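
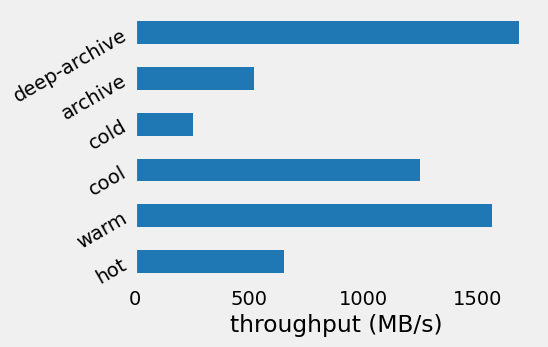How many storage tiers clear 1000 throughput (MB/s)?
3

Above 1000: warm, cool, deep-archive.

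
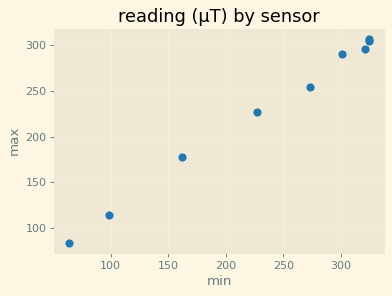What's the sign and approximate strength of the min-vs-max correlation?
Points are positively correlated; strong (|r| ≈ 1.0).

positive, strong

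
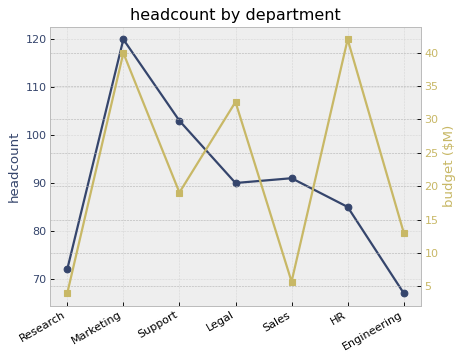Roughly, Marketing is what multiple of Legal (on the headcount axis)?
Marketing ≈ 120, Legal ≈ 90; 120/90 ≈ 1.33.

≈ 1.33×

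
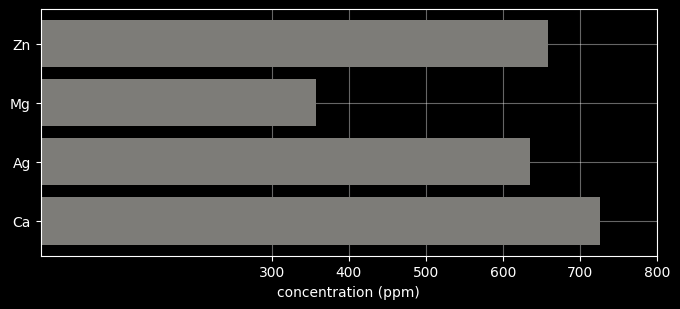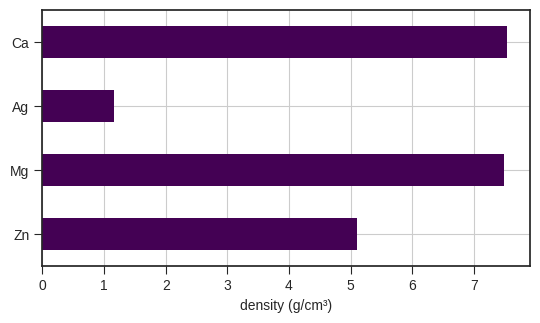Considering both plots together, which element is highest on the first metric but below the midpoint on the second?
Zn

Chart 2 median density (g/cm³) ≈ 6; below-median elements: Zn, Ag. Among those, Zn has the highest concentration (ppm) (≈ 700).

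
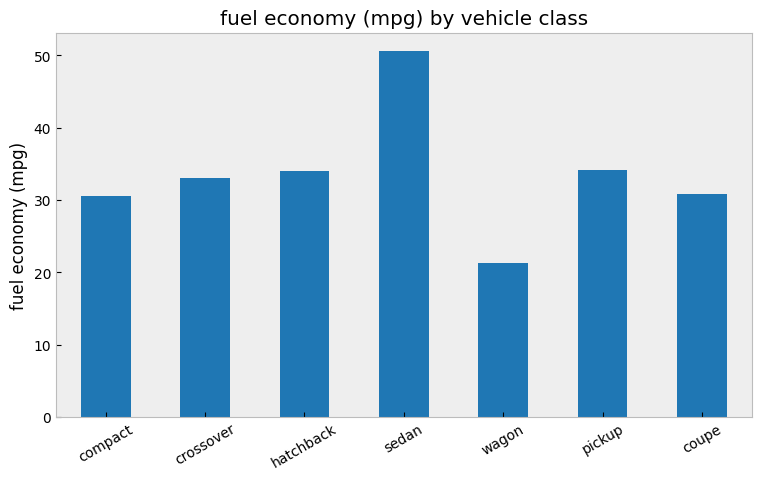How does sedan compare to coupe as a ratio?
sedan ≈ 50, coupe ≈ 30; 50/30 ≈ 1.67.

≈ 1.67×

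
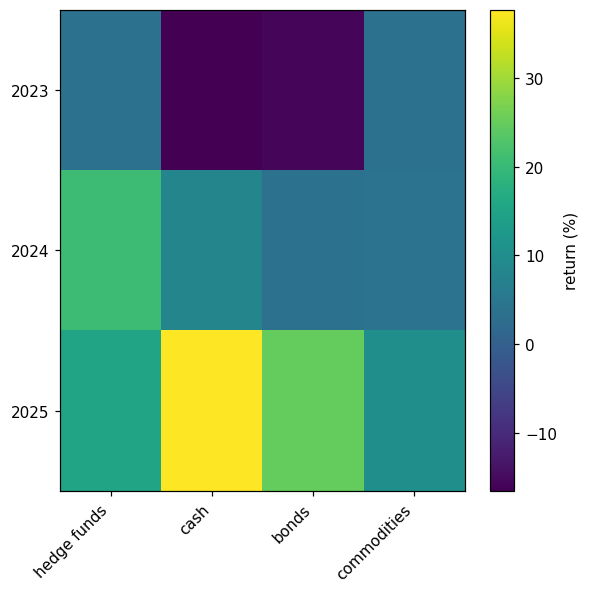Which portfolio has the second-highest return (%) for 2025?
bonds

Top 3 for 2025: cash ≈ 40, bonds ≈ 25, hedge funds ≈ 15.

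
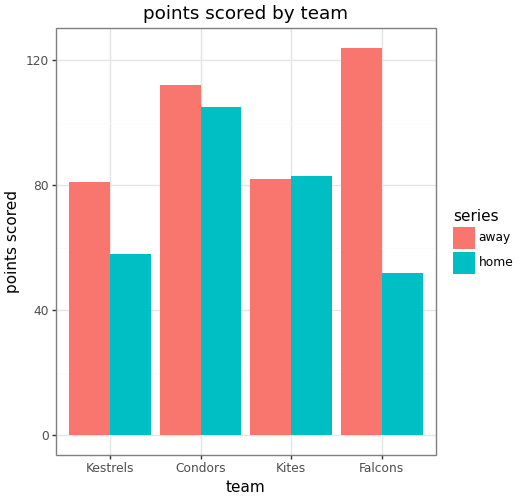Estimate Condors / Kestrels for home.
≈ 1.67×

Condors ≈ 100, Kestrels ≈ 60; 100/60 ≈ 1.67.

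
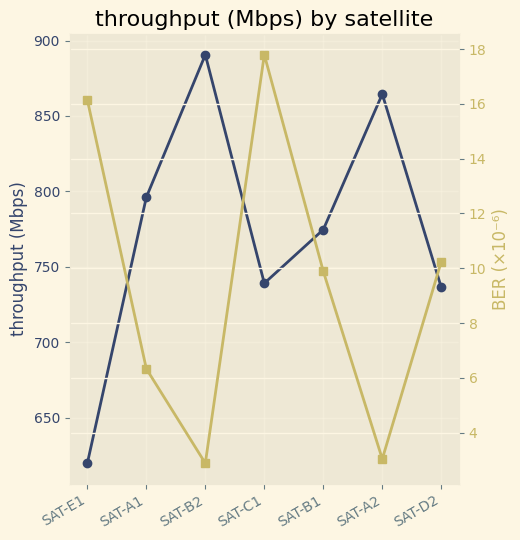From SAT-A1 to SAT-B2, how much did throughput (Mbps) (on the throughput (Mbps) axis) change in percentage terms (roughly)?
SAT-A1 ≈ 800, SAT-B2 ≈ 900; (900 − 800) / 800 ≈ +12.5%.

≈ +12.5%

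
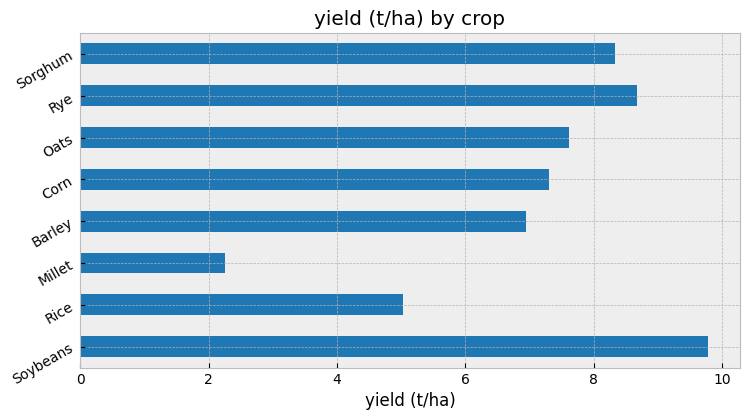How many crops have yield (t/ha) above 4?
Above 4: Soybeans, Rice, Barley, Corn, Oats, Rye, Sorghum.

7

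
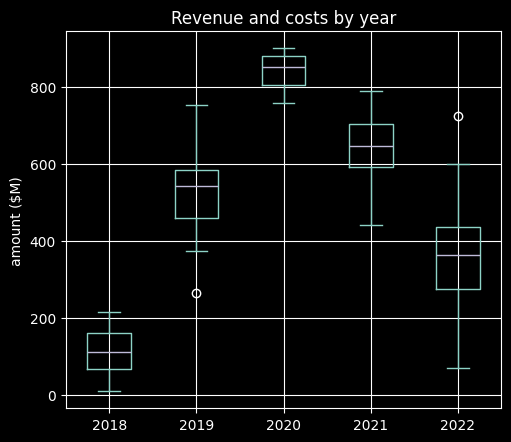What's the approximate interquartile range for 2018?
Q3 ≈ 200, Q1 ≈ 100; IQR ≈ 100.

≈ 100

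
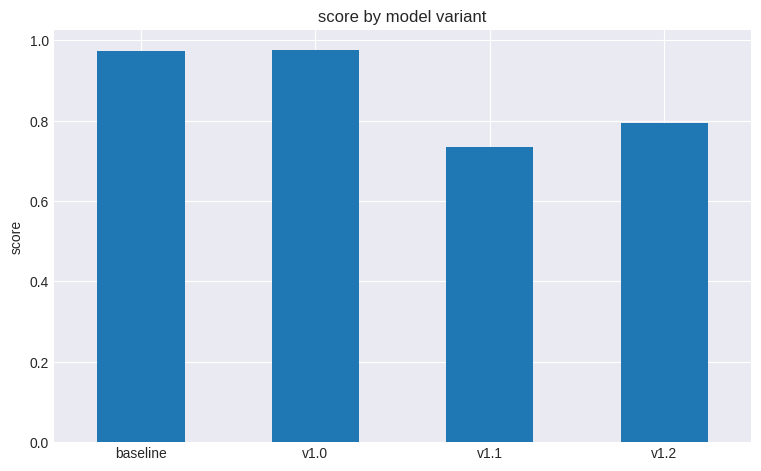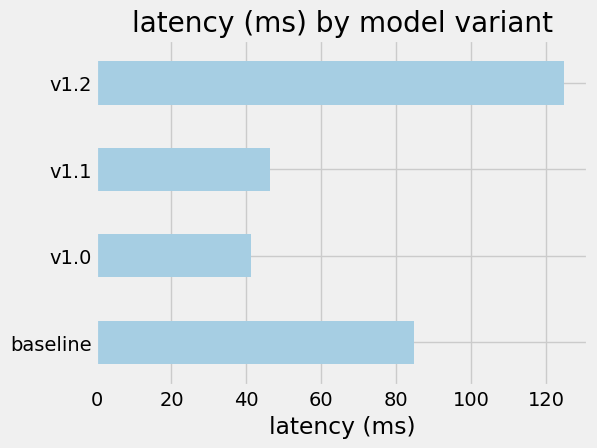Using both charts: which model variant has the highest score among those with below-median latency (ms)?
v1.0

Chart 2 median latency (ms) ≈ 60; below-median model variants: v1.0, v1.1. Among those, v1.0 has the highest score (≈ 1).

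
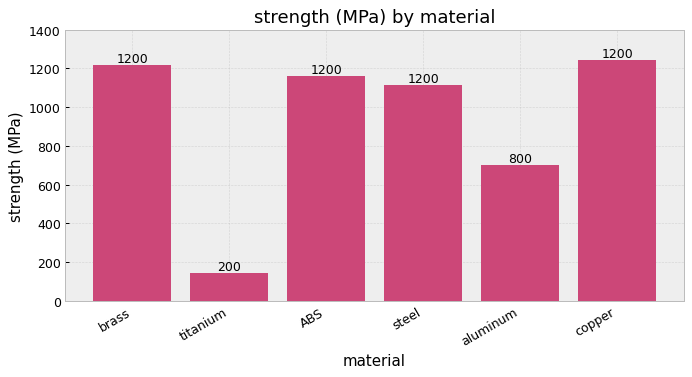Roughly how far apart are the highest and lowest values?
≈ 1000

Max copper ≈ 1200, min titanium ≈ 200; range ≈ 1000.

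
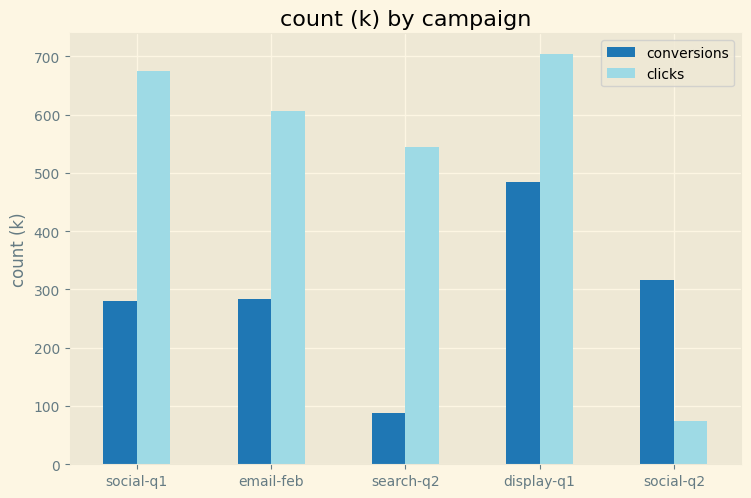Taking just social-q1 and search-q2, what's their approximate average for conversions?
(300 + 100) / 2 ≈ 200.

≈ 200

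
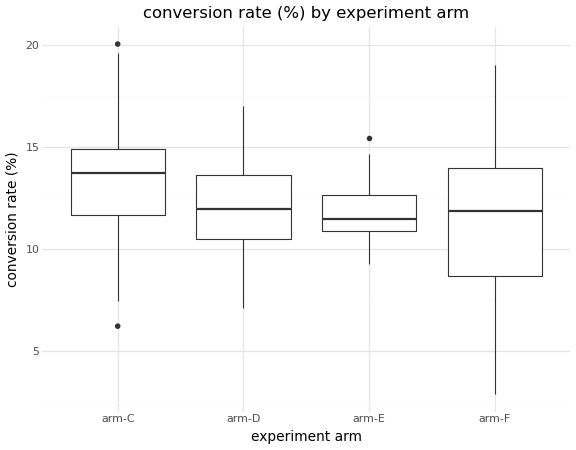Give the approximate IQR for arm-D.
Q3 ≈ 13.6, Q1 ≈ 10.6; IQR ≈ 3.0.

≈ 3.0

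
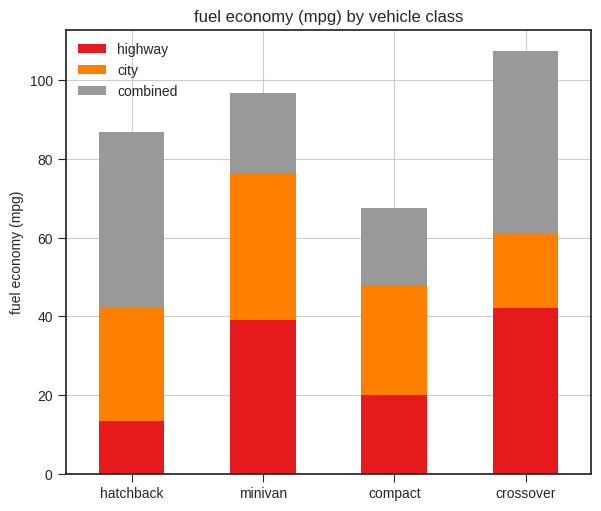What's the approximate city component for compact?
≈ 30

city top ≈ 50, bottom ≈ 20; segment ≈ 30.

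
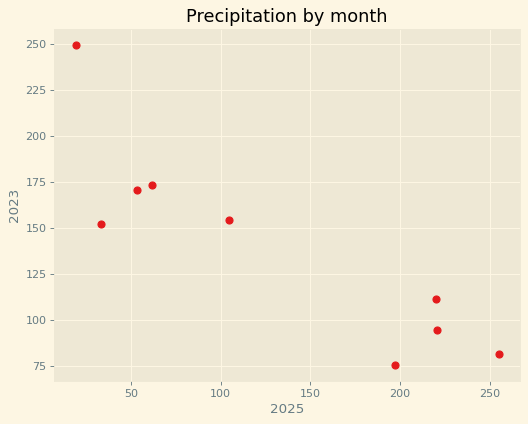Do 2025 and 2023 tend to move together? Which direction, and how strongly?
Points are negatively correlated; strong (|r| ≈ 0.9).

negative, strong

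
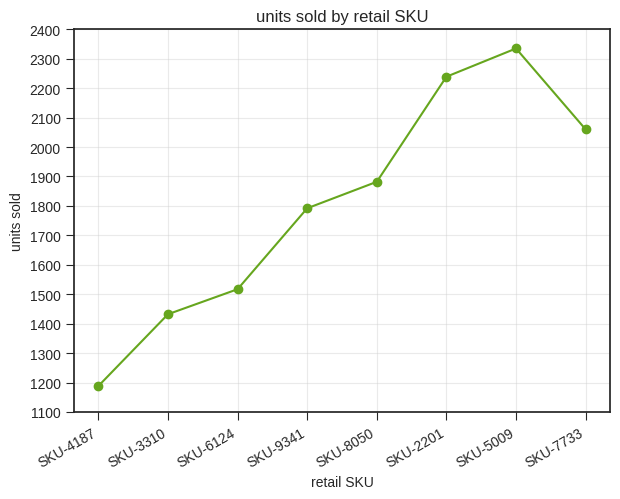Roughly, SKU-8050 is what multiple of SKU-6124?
SKU-8050 ≈ 1900, SKU-6124 ≈ 1500; 1900/1500 ≈ 1.27.

≈ 1.27×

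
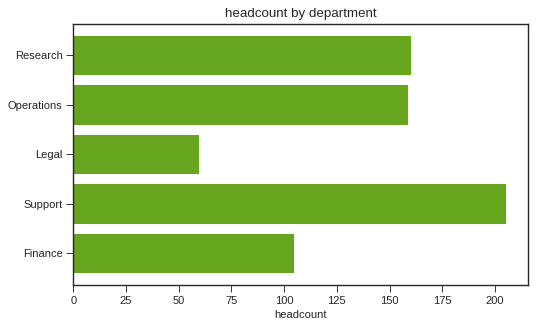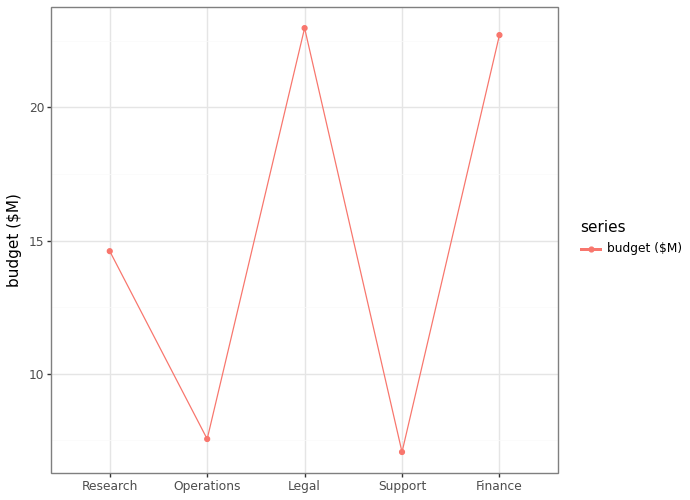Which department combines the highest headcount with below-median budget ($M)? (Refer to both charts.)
Support

Chart 2 median budget ($M) ≈ 15; below-median departments: Operations, Support. Among those, Support has the highest headcount (≈ 200).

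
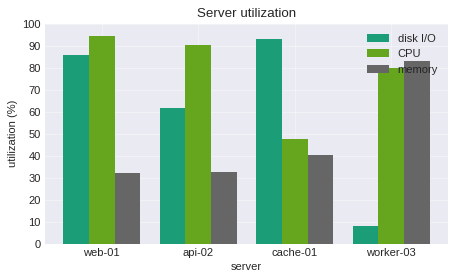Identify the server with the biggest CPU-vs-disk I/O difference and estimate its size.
worker-03: CPU ≈ 80, disk I/O ≈ 10 → gap ≈ 70. Next-largest (cache-01) is only ≈ 40.

worker-03, ≈ 70 %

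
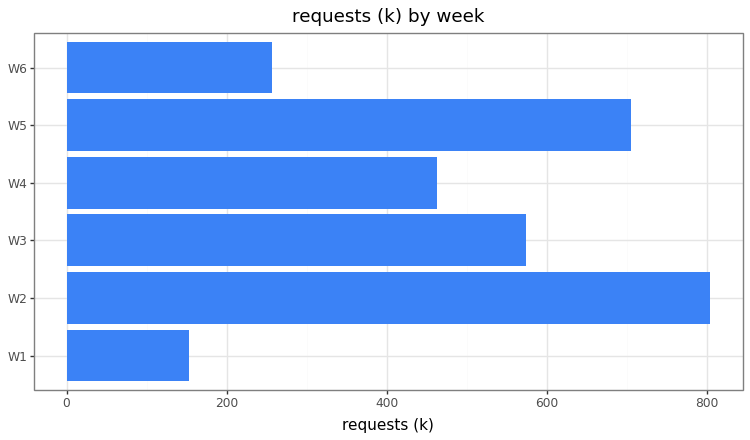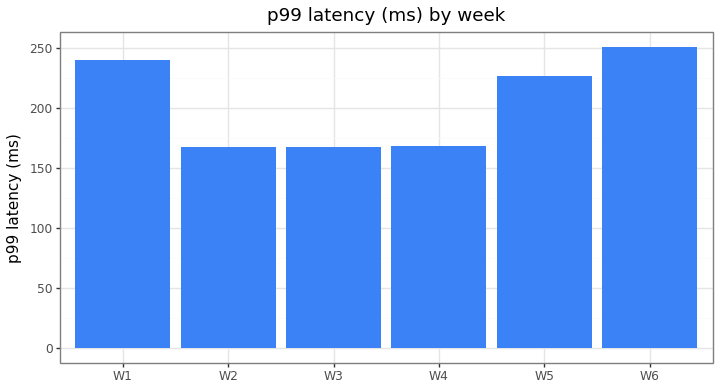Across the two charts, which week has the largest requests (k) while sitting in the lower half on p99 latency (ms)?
W2

Chart 2 median p99 latency (ms) ≈ 200; below-median weeks: W2, W3, W4. Among those, W2 has the highest requests (k) (≈ 800).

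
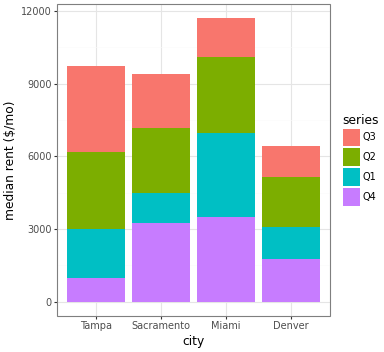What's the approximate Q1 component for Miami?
Q1 top ≈ 7000, bottom ≈ 3000; segment ≈ 4000.

≈ 4000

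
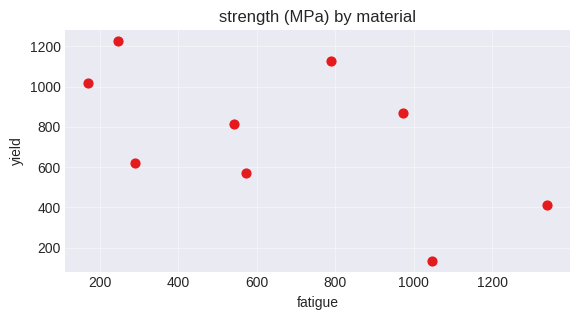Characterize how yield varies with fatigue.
Points are negatively correlated; moderate (|r| ≈ 0.6).

negative, moderate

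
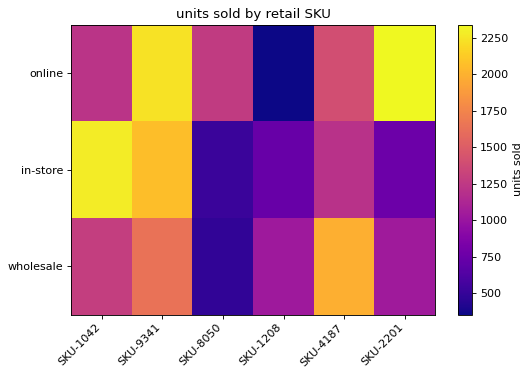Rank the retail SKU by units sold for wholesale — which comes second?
SKU-9341

Top 3 for wholesale: SKU-4187 ≈ 2000, SKU-9341 ≈ 1600, SKU-1042 ≈ 1200.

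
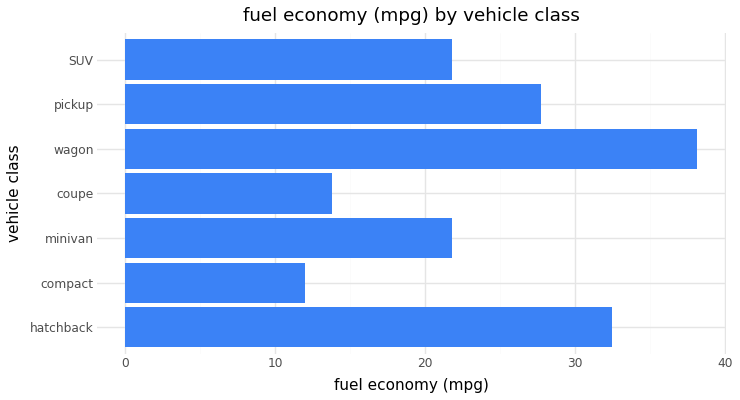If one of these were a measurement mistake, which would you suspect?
wagon ≈ 40; the rest sit between ≈ 10 and ≈ 30.

wagon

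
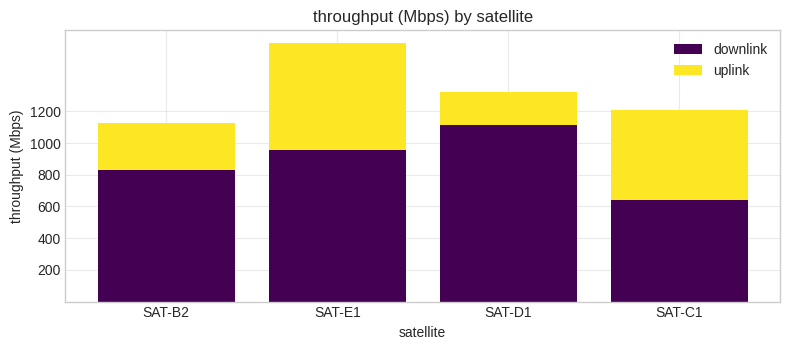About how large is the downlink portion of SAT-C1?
downlink top ≈ 600, bottom ≈ 0; segment ≈ 600.

≈ 600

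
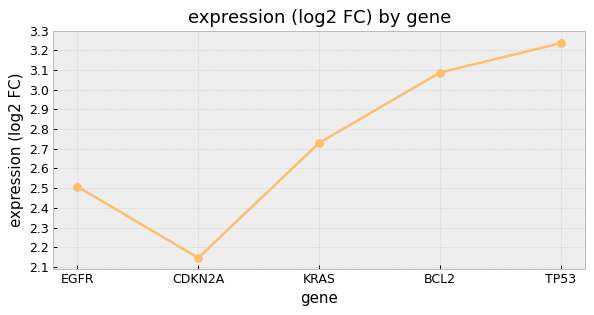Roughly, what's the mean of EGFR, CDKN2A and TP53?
≈ 2.6

(2.5 + 2.1 + 3.2) / 3 ≈ 2.6.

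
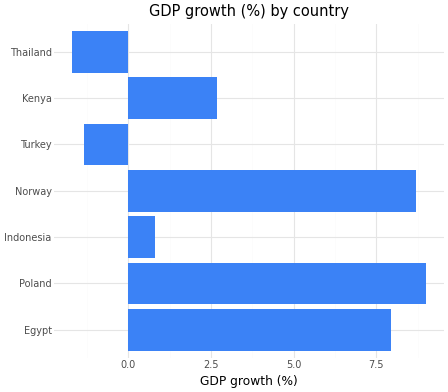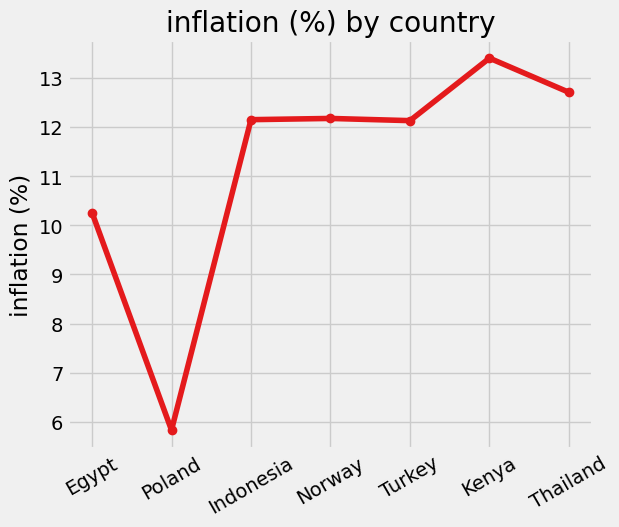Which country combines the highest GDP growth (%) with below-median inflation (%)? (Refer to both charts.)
Poland

Chart 2 median inflation (%) ≈ 12; below-median countries: Egypt, Poland, Turkey. Among those, Poland has the highest GDP growth (%) (≈ 9).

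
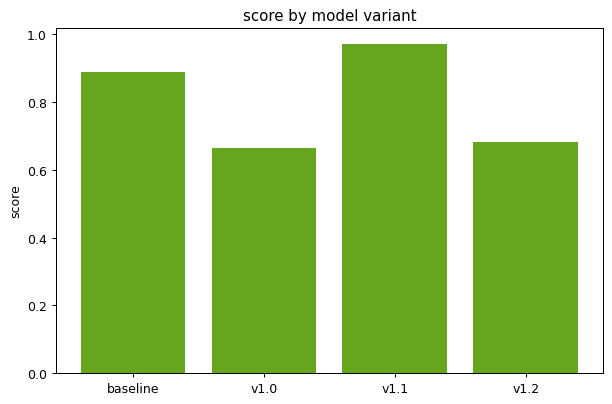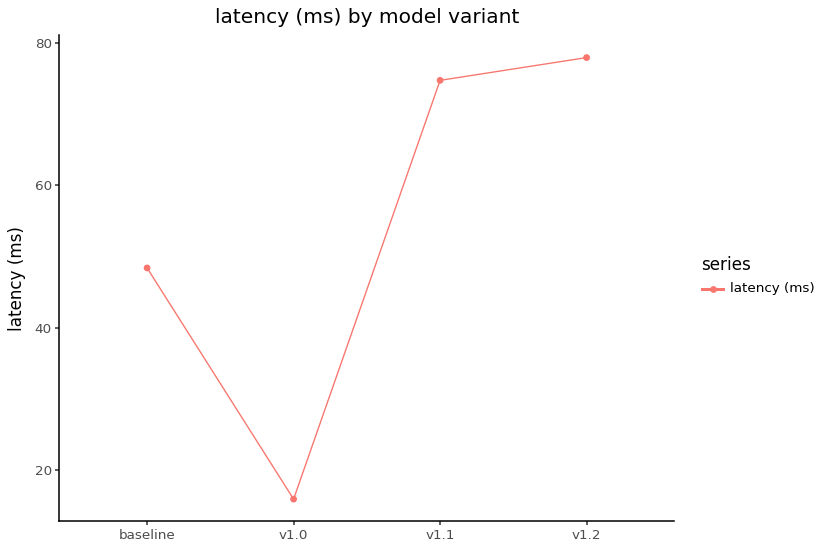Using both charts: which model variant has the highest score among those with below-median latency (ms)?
Chart 2 median latency (ms) ≈ 60; below-median model variants: baseline, v1.0. Among those, baseline has the highest score (≈ 0.9).

baseline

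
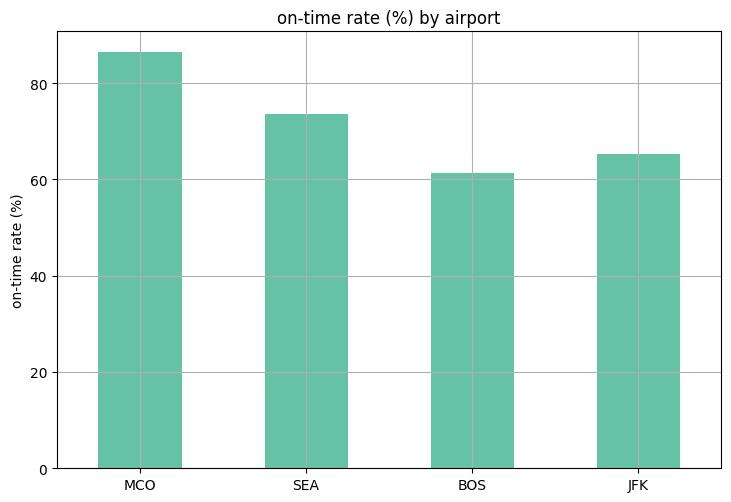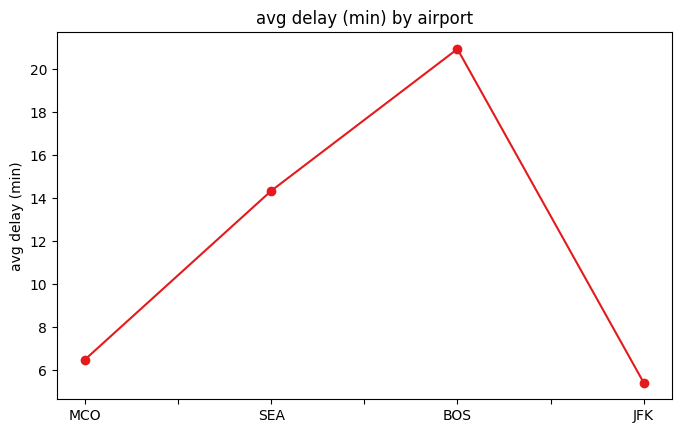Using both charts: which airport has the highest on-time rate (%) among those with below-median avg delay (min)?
Chart 2 median avg delay (min) ≈ 10; below-median airports: MCO, JFK. Among those, MCO has the highest on-time rate (%) (≈ 90).

MCO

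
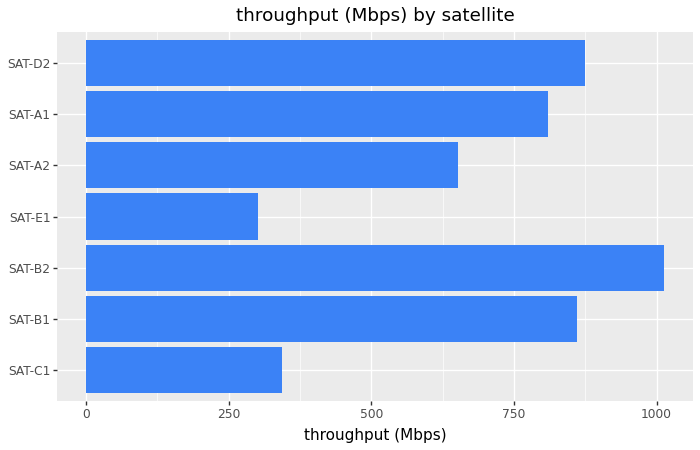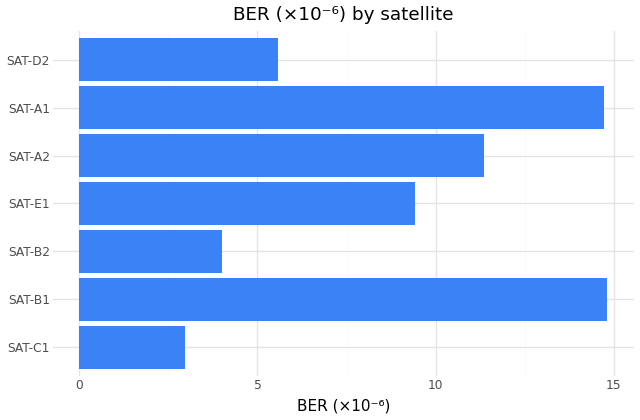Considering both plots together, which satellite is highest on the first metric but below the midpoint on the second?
SAT-B2

Chart 2 median BER (×10⁻⁶) ≈ 10; below-median satellites: SAT-C1, SAT-B2, SAT-D2. Among those, SAT-B2 has the highest throughput (Mbps) (≈ 1000).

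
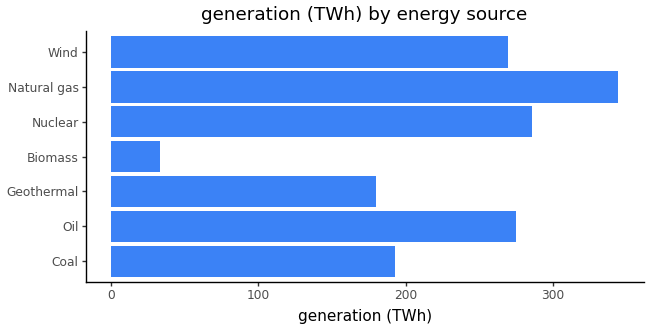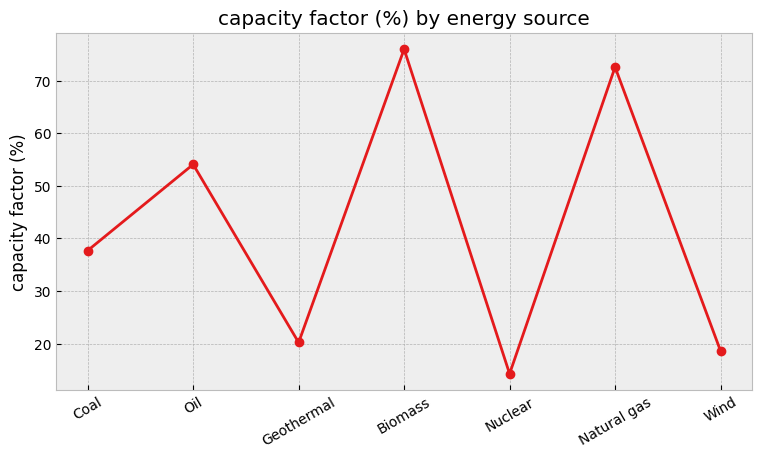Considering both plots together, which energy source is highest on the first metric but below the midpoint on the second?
Nuclear

Chart 2 median capacity factor (%) ≈ 40; below-median energy sources: Geothermal, Nuclear, Wind. Among those, Nuclear has the highest generation (TWh) (≈ 300).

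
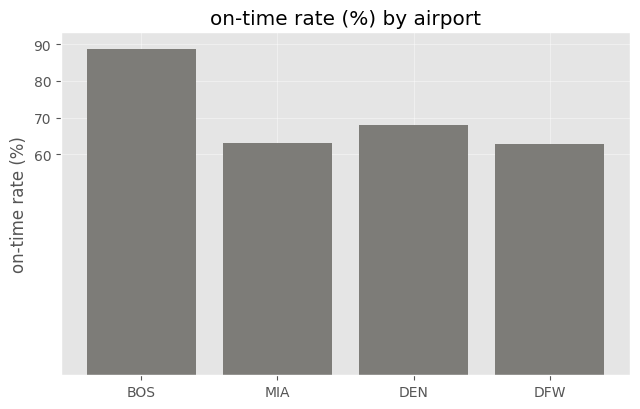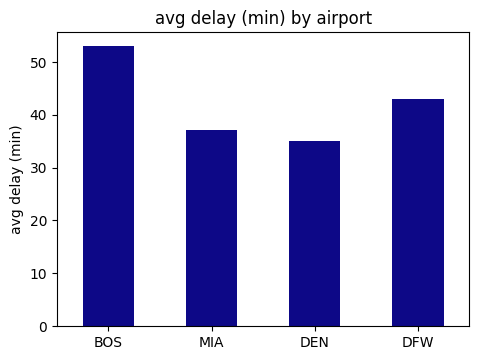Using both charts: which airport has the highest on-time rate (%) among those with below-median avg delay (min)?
Chart 2 median avg delay (min) ≈ 40; below-median airports: MIA, DEN. Among those, DEN has the highest on-time rate (%) (≈ 70).

DEN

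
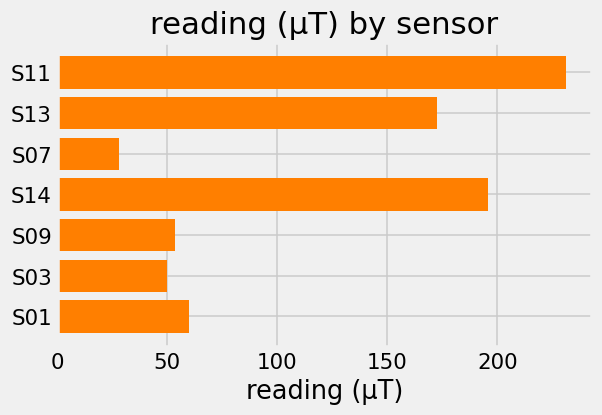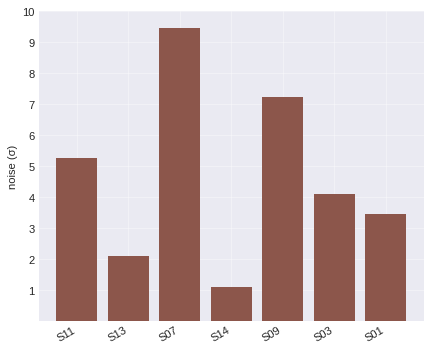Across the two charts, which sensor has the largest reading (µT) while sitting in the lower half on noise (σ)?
Chart 2 median noise (σ) ≈ 4; below-median sensors: S13, S14, S01. Among those, S14 has the highest reading (µT) (≈ 200).

S14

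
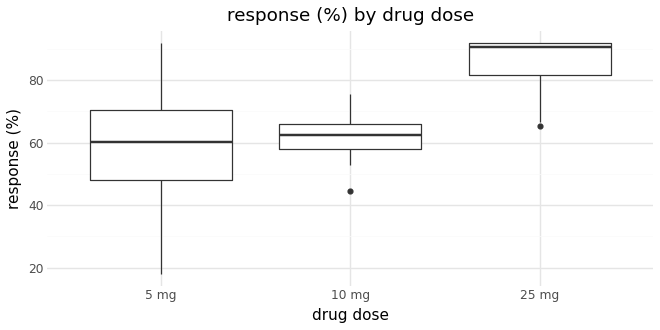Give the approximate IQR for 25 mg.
Q3 ≈ 90, Q1 ≈ 80; IQR ≈ 10.

≈ 10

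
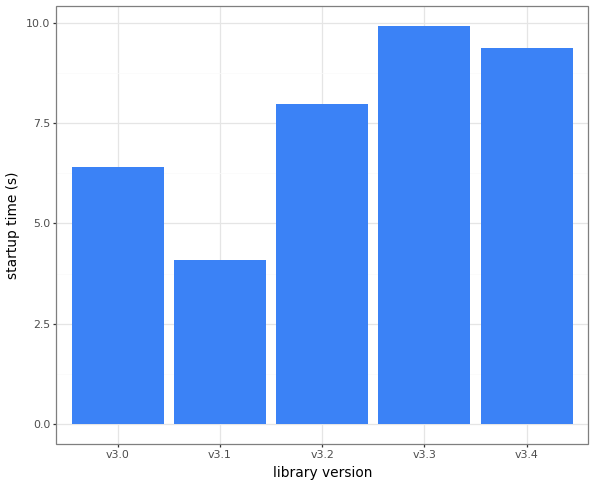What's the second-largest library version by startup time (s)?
Top 3: v3.3 ≈ 10, v3.4 ≈ 9, v3.2 ≈ 8.

v3.4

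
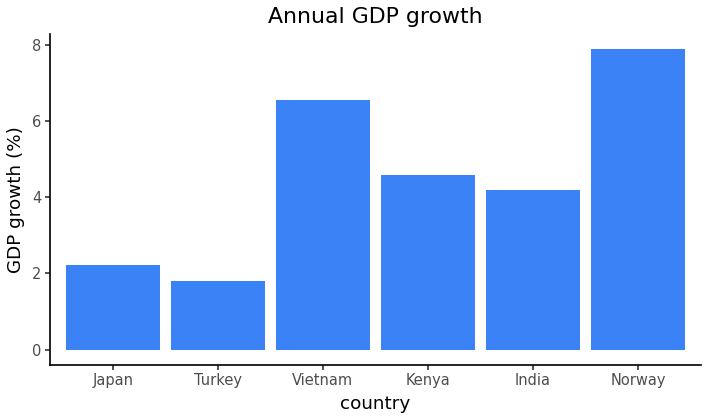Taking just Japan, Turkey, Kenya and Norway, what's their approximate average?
(2 + 2 + 5 + 8) / 4 ≈ 4.

≈ 4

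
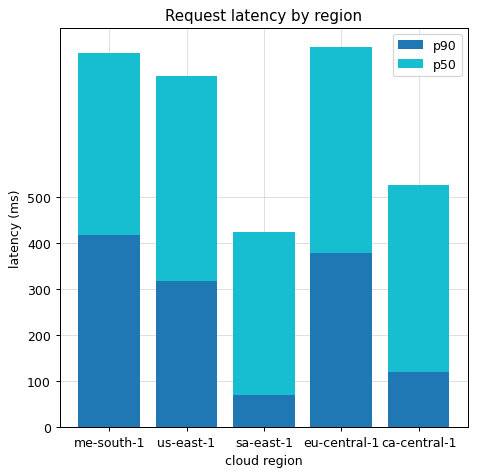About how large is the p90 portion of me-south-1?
p90 top ≈ 400, bottom ≈ 0; segment ≈ 400.

≈ 400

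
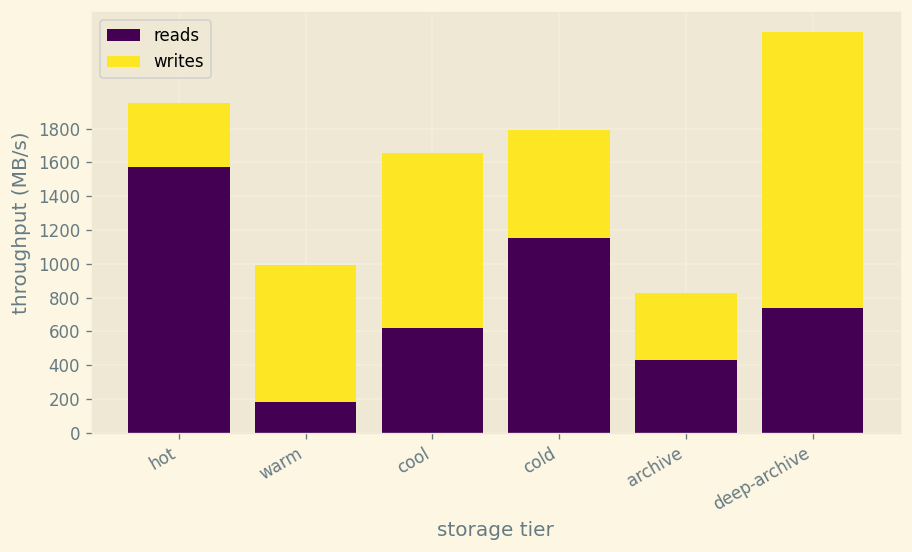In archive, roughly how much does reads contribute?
≈ 400

reads top ≈ 400, bottom ≈ 0; segment ≈ 400.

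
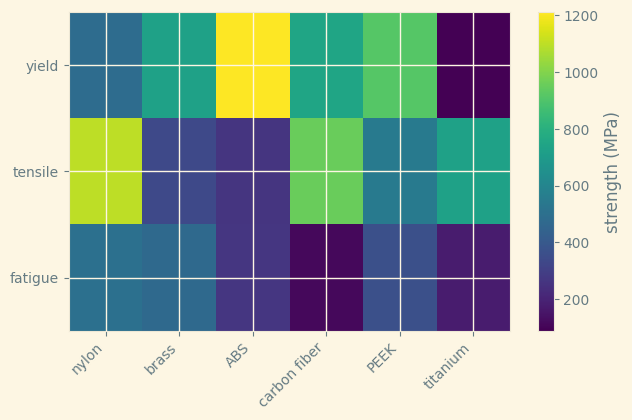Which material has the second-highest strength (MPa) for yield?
Top 3 for yield: ABS ≈ 1200, PEEK ≈ 900, carbon fiber ≈ 700.

PEEK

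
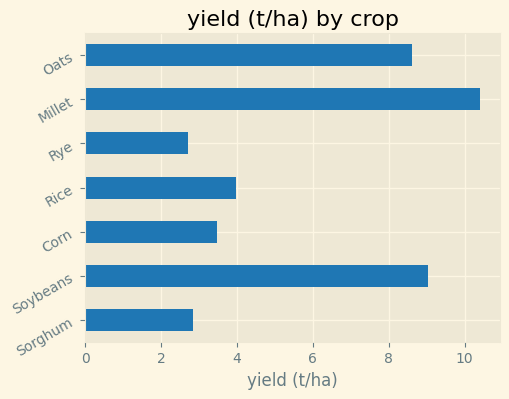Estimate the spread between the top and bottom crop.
Max Millet ≈ 10, min Rye ≈ 3; range ≈ 7.

≈ 7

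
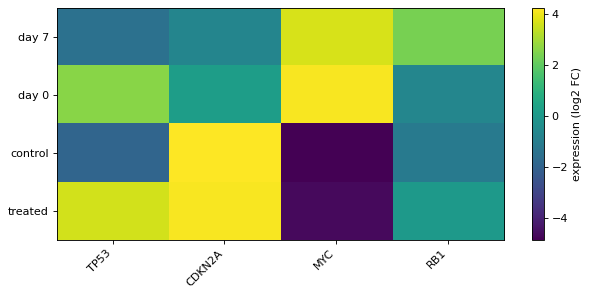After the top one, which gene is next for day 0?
Top 3 for day 0: MYC ≈ 4, TP53 ≈ 3, CDKN2A ≈ 0.

TP53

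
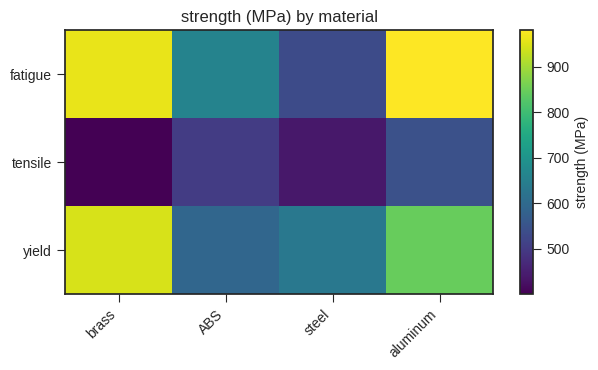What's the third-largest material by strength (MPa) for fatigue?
ABS

Top 4 for fatigue: aluminum ≈ 1000, brass ≈ 950, ABS ≈ 650, steel ≈ 550.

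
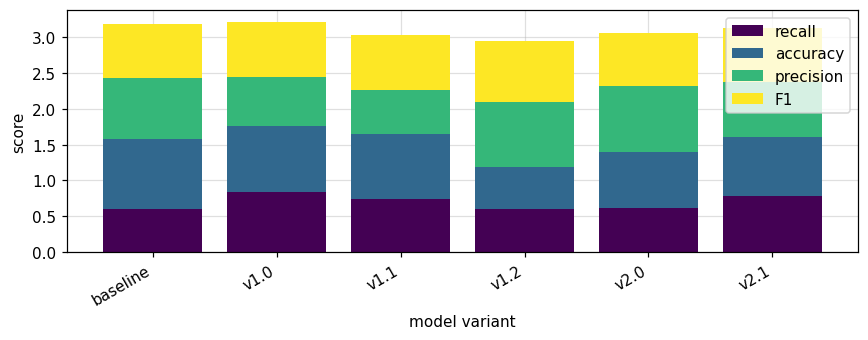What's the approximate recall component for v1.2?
recall top ≈ 0.5, bottom ≈ 0.0; segment ≈ 0.5.

≈ 0.5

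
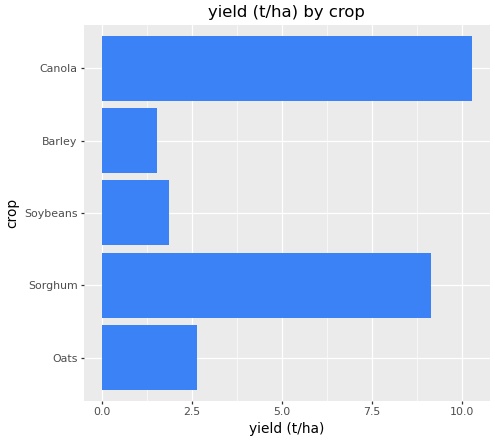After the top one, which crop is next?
Sorghum

Top 3: Canola ≈ 10, Sorghum ≈ 9, Oats ≈ 3.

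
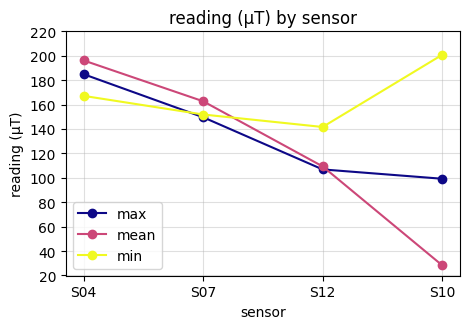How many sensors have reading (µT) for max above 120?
Above 120: S04, S07.

2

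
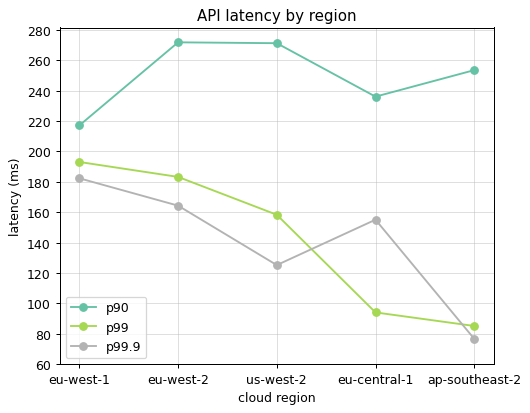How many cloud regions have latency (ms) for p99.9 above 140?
Above 140: eu-west-1, eu-west-2, eu-central-1.

3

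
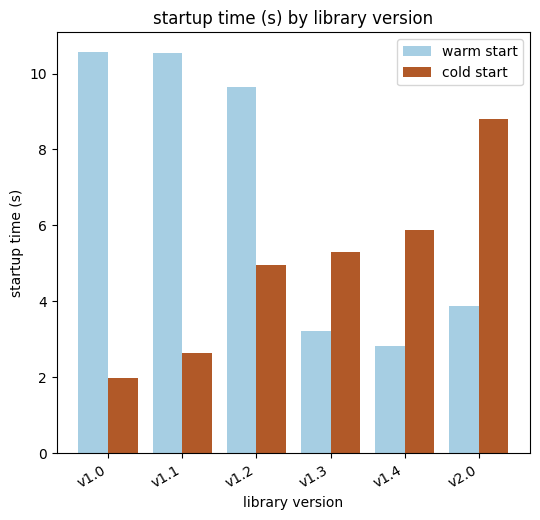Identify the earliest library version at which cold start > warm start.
v1.2: cold start ≈ 5 vs warm start ≈ 10 (not yet); v1.3: cold start ≈ 5 vs warm start ≈ 3 (first crossover).

v1.3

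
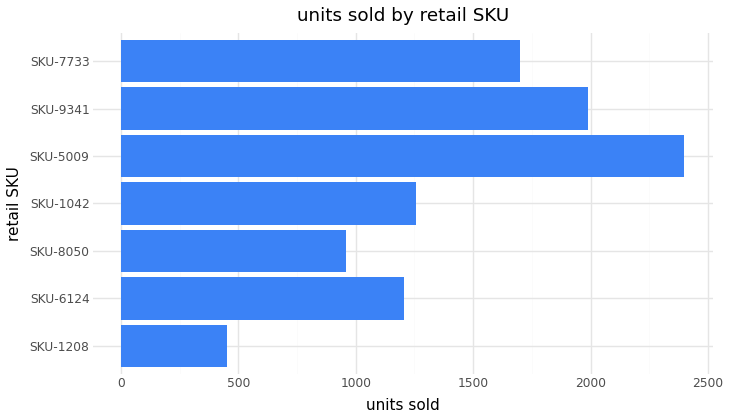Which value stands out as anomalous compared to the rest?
SKU-5009 ≈ 2400; the rest sit between ≈ 400 and ≈ 2000.

SKU-5009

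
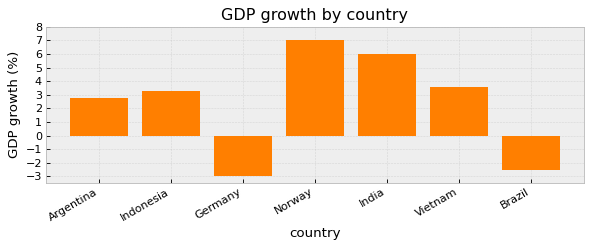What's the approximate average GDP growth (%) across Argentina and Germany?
(3 + -3) / 2 ≈ 0.

≈ 0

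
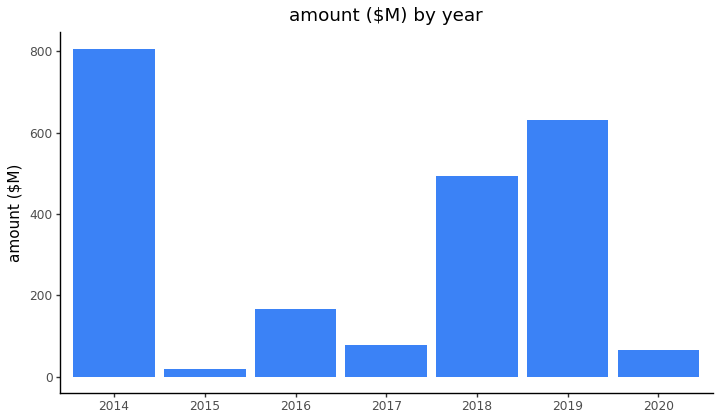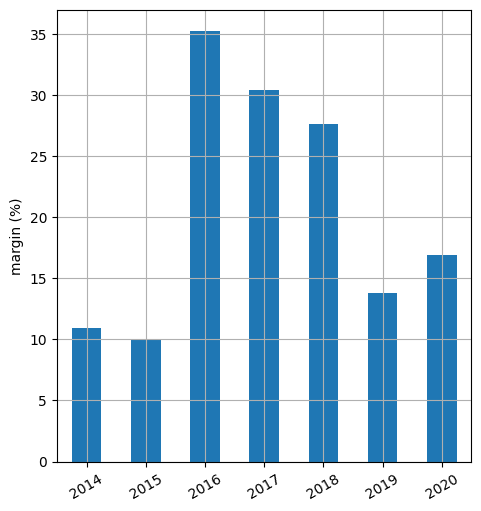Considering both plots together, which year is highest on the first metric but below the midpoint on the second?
2014

Chart 2 median margin (%) ≈ 15; below-median years: 2014, 2015, 2019. Among those, 2014 has the highest amount ($M) (≈ 800).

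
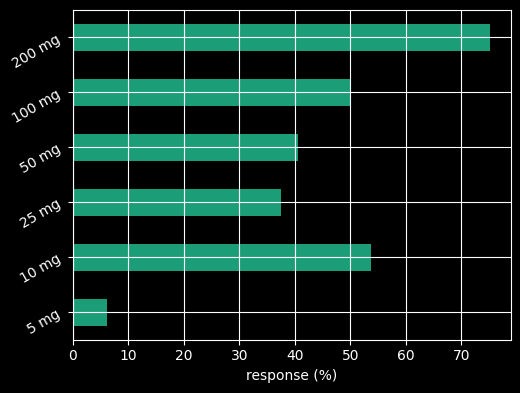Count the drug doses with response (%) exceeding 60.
Above 60: 200 mg.

1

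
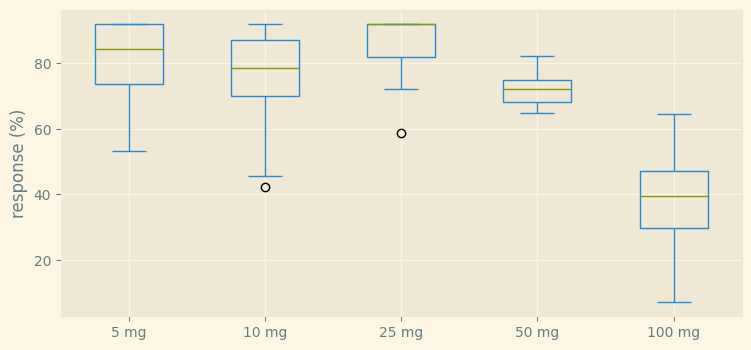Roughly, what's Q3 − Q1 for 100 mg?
Q3 ≈ 45, Q1 ≈ 30; IQR ≈ 15.

≈ 15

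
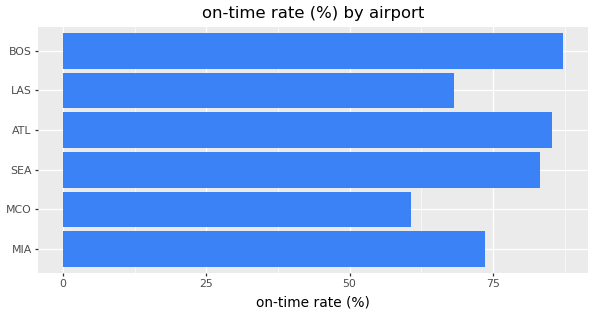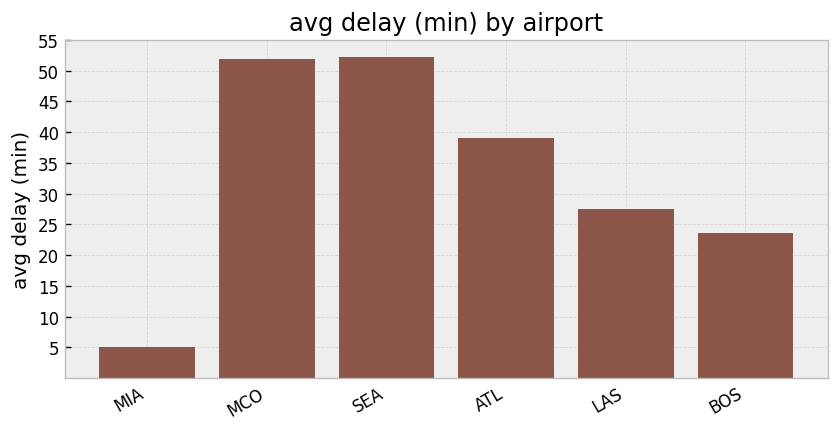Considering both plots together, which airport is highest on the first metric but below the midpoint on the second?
Chart 2 median avg delay (min) ≈ 35; below-median airports: MIA, LAS, BOS. Among those, BOS has the highest on-time rate (%) (≈ 90).

BOS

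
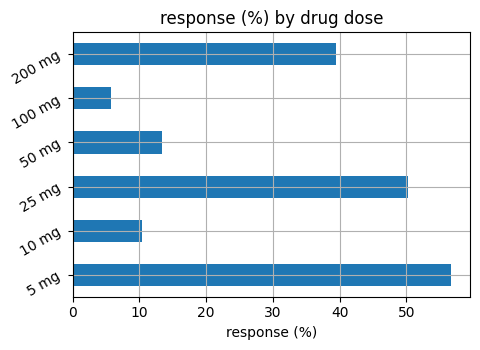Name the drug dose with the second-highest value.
25 mg

Top 3: 5 mg ≈ 55, 25 mg ≈ 50, 200 mg ≈ 40.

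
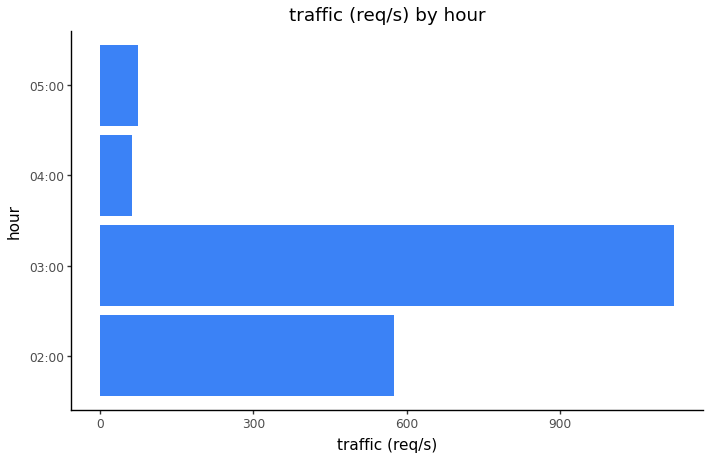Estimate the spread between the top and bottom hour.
Max 03:00 ≈ 1100, min 04:00 ≈ 100; range ≈ 1000.

≈ 1000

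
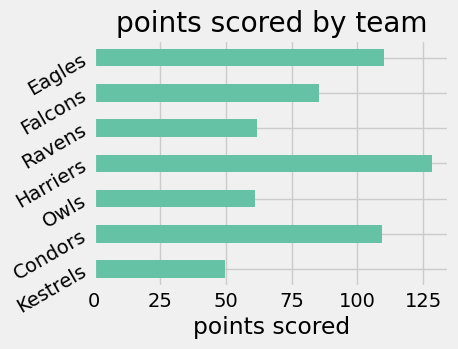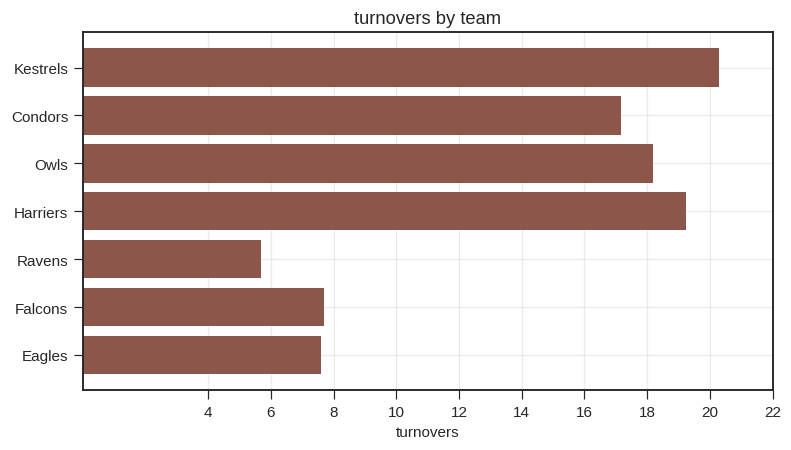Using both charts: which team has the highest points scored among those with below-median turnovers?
Chart 2 median turnovers ≈ 18; below-median teams: Ravens, Falcons, Eagles. Among those, Eagles has the highest points scored (≈ 120).

Eagles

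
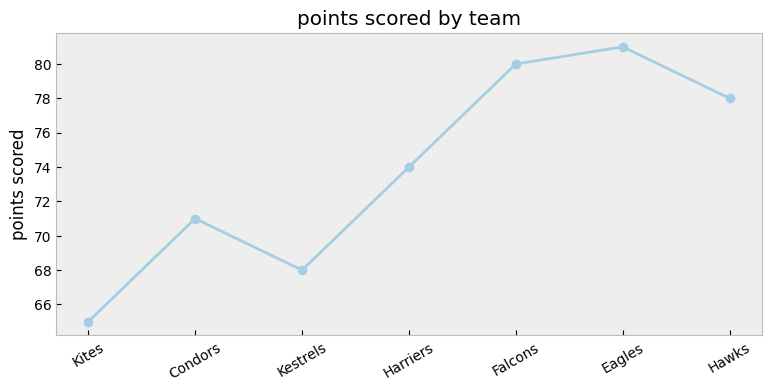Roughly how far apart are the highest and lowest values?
≈ 16

Max Eagles ≈ 80, min Kites ≈ 64; range ≈ 16.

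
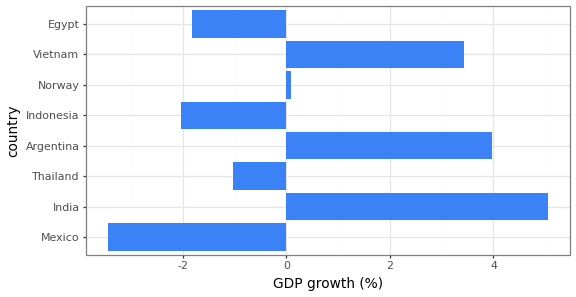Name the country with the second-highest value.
Argentina

Top 3: India ≈ 5, Argentina ≈ 4, Vietnam ≈ 3.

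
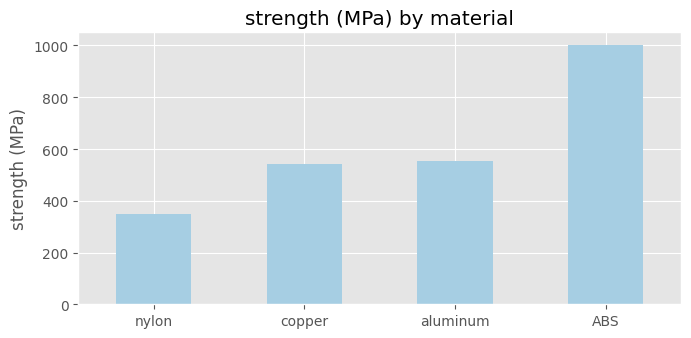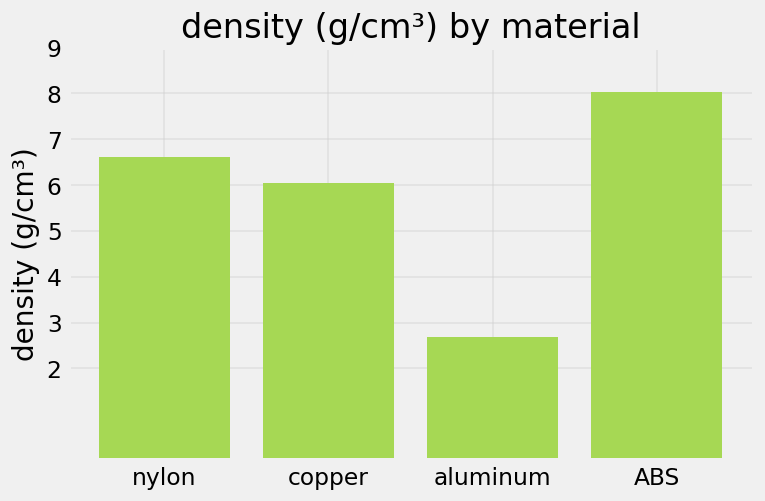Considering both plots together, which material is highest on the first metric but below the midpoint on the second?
aluminum

Chart 2 median density (g/cm³) ≈ 6; below-median materials: copper, aluminum. Among those, aluminum has the highest strength (MPa) (≈ 600).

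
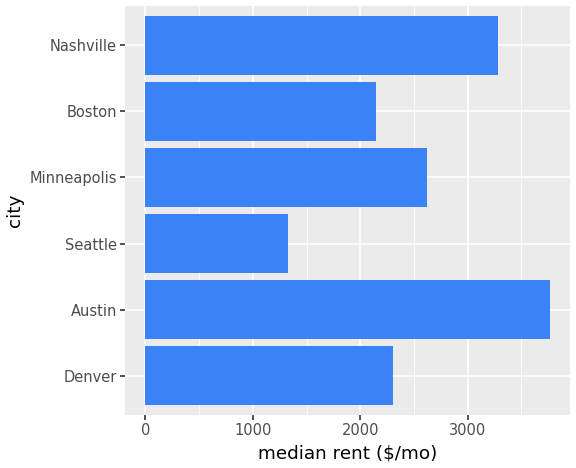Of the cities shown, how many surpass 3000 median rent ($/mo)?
2

Above 3000: Austin, Nashville.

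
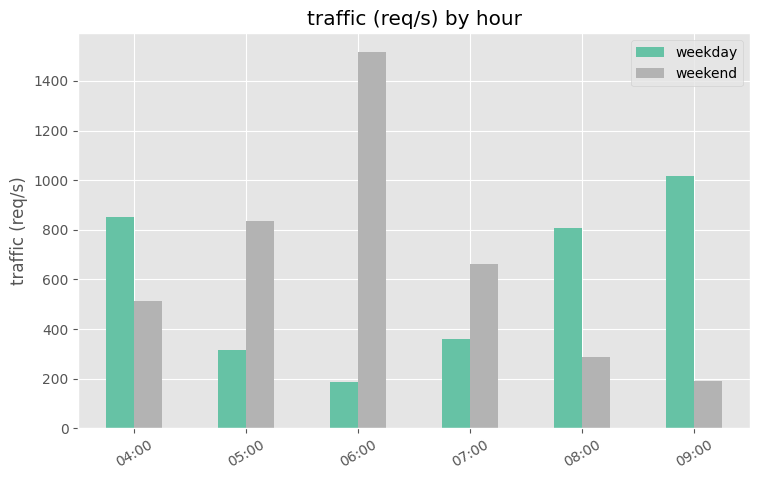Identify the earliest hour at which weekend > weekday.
04:00: weekend ≈ 600 vs weekday ≈ 800 (not yet); 05:00: weekend ≈ 800 vs weekday ≈ 400 (first crossover).

05:00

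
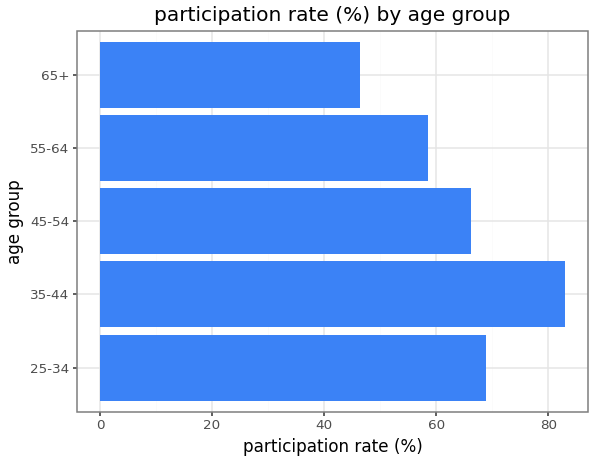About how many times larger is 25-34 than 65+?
≈ 1.4×

25-34 ≈ 70, 65+ ≈ 50; 70/50 ≈ 1.4.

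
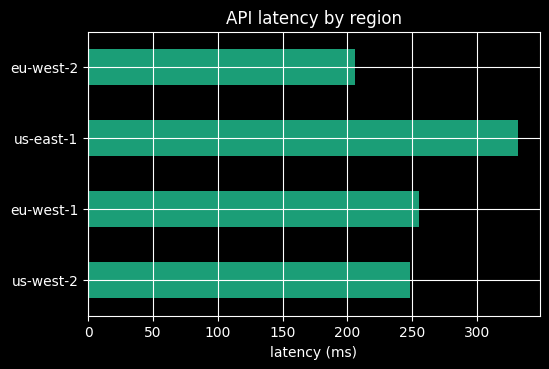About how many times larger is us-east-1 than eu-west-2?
≈ 1.75×

us-east-1 ≈ 350, eu-west-2 ≈ 200; 350/200 ≈ 1.75.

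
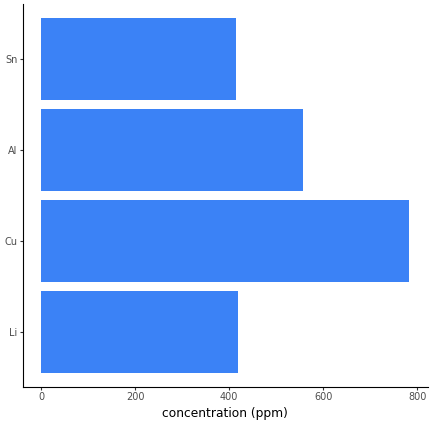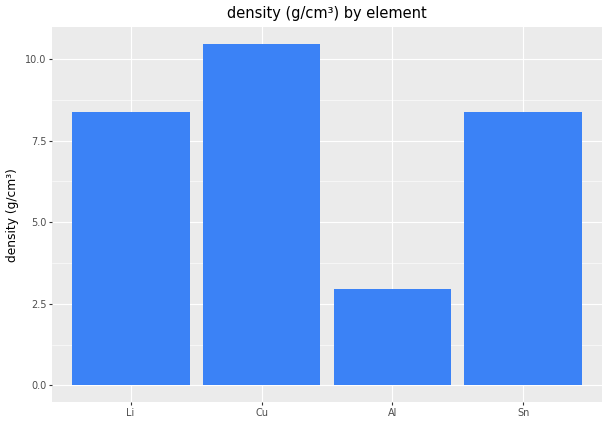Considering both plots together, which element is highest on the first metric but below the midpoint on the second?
Chart 2 median density (g/cm³) ≈ 8; below-median elements: Li, Al. Among those, Al has the highest concentration (ppm) (≈ 600).

Al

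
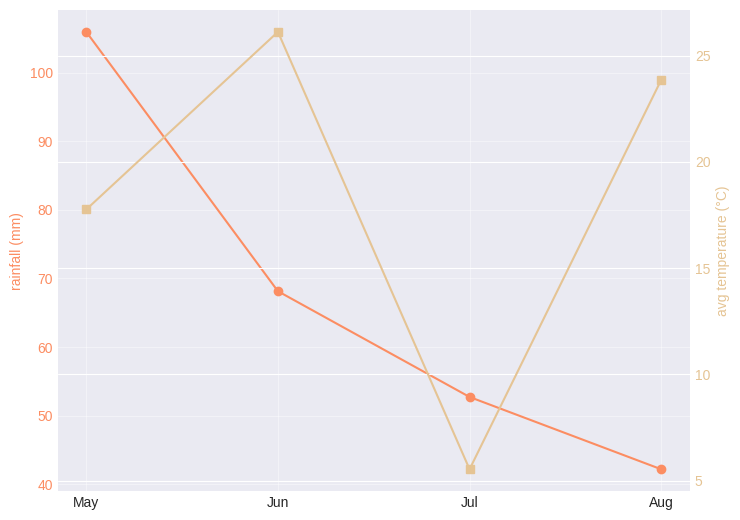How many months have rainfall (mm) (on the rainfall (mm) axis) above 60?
Above 60: May, Jun.

2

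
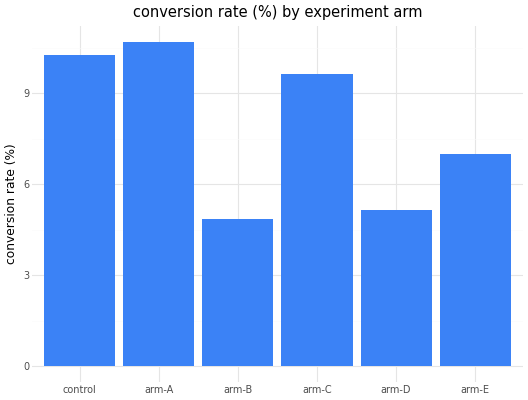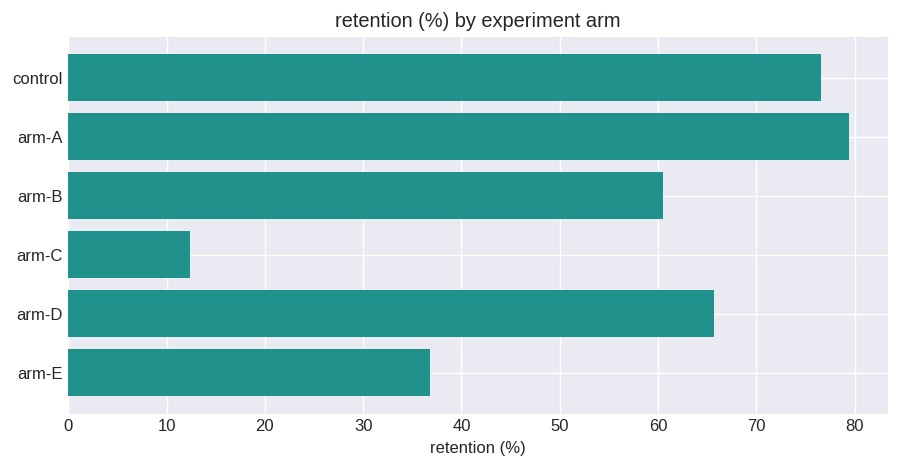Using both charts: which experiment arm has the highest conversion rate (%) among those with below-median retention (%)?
arm-C

Chart 2 median retention (%) ≈ 60; below-median experiment arms: arm-B, arm-C, arm-E. Among those, arm-C has the highest conversion rate (%) (≈ 10).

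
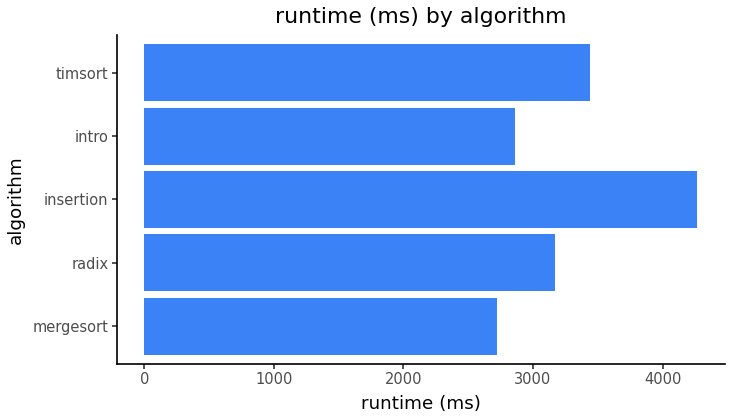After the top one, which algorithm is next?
timsort

Top 3: insertion ≈ 4500, timsort ≈ 3500, radix ≈ 3000.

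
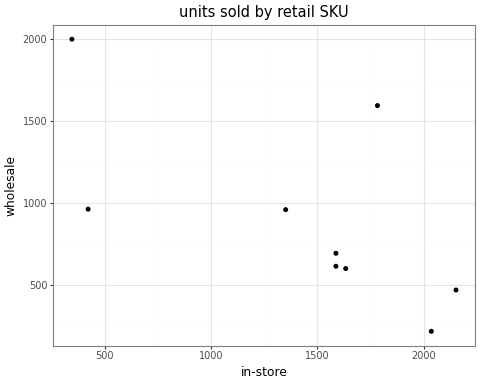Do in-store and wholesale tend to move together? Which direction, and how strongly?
negative, moderate

Points are negatively correlated; moderate (|r| ≈ 0.6).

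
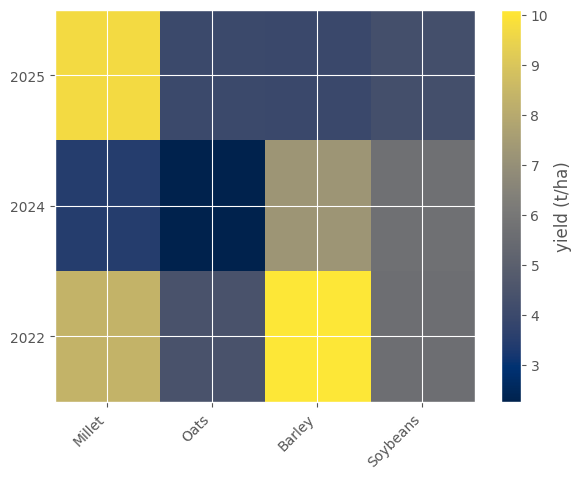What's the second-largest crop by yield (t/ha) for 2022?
Top 3 for 2022: Barley ≈ 10, Millet ≈ 8, Soybeans ≈ 6.

Millet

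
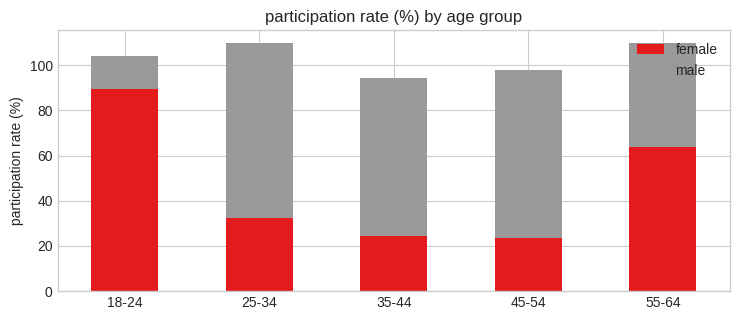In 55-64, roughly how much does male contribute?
≈ 50

male top ≈ 110, bottom ≈ 60; segment ≈ 50.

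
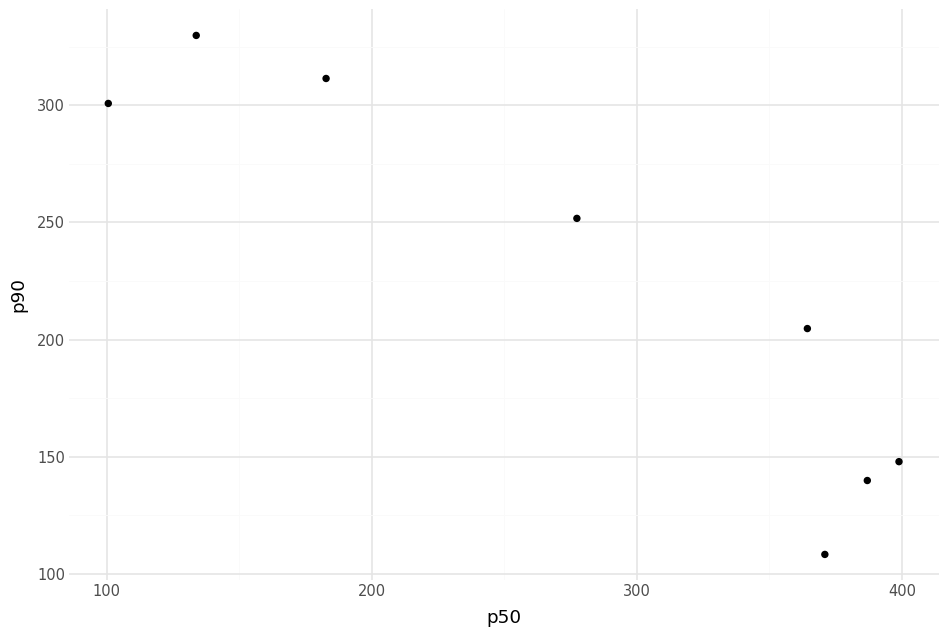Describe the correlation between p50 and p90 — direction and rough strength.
Points are negatively correlated; strong (|r| ≈ 0.9).

negative, strong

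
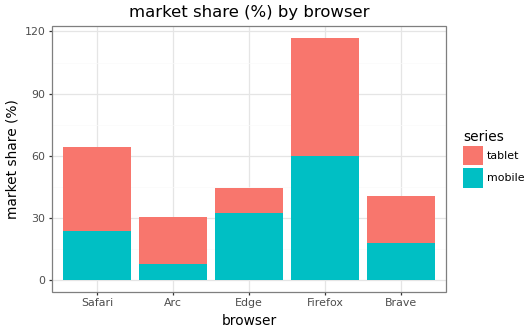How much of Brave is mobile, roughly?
mobile top ≈ 20, bottom ≈ 0; segment ≈ 20.

≈ 20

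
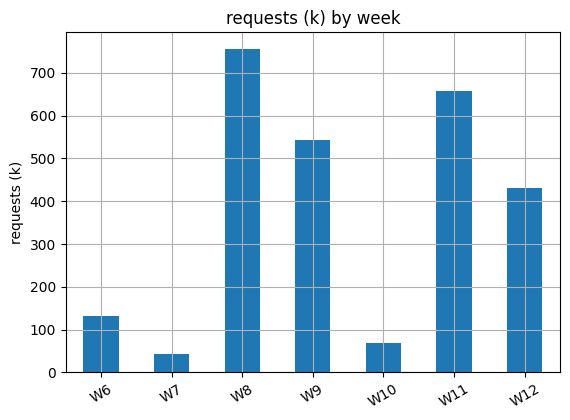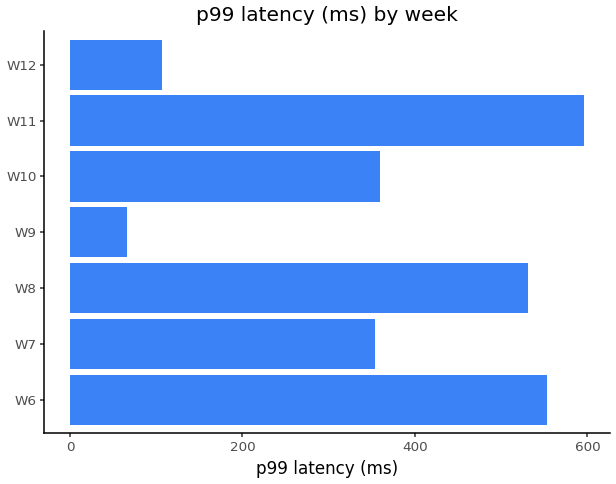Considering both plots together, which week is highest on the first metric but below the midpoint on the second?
W9

Chart 2 median p99 latency (ms) ≈ 400; below-median weeks: W7, W9, W12. Among those, W9 has the highest requests (k) (≈ 500).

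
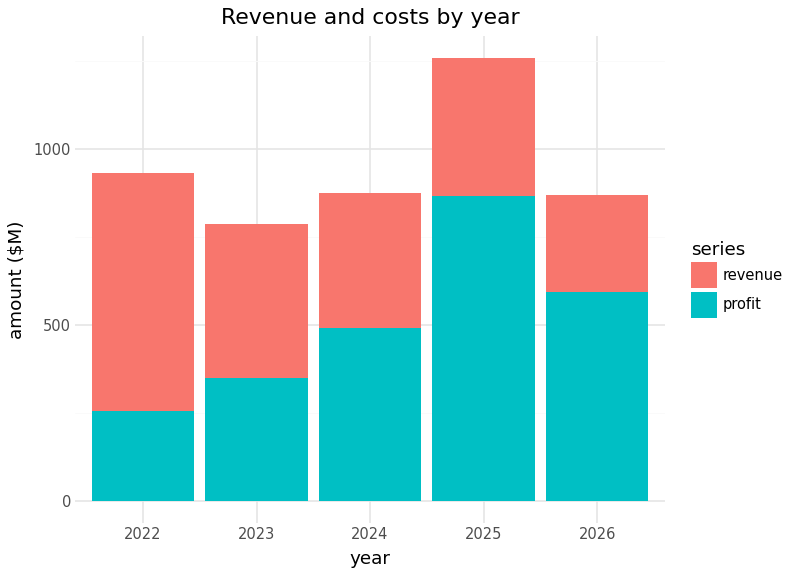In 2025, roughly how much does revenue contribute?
≈ 400

revenue top ≈ 1200, bottom ≈ 800; segment ≈ 400.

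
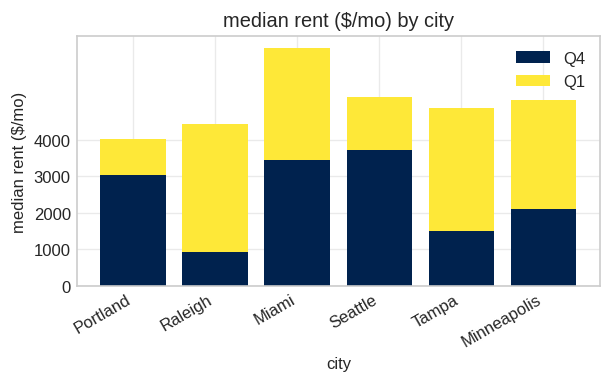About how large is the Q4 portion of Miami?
≈ 3000

Q4 top ≈ 3000, bottom ≈ 0; segment ≈ 3000.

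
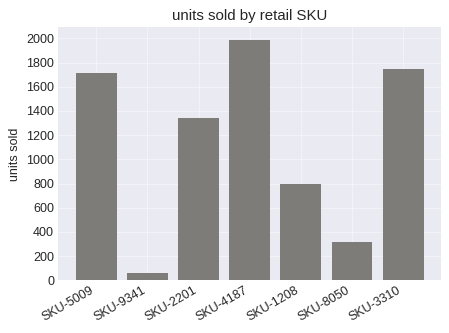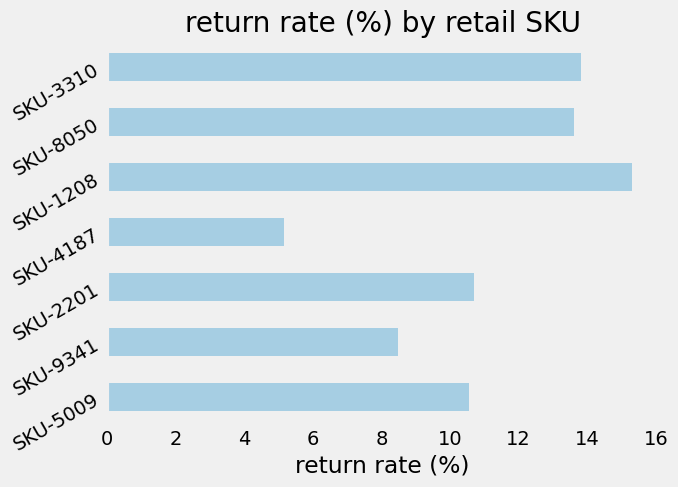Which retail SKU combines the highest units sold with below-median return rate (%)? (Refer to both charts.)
SKU-4187

Chart 2 median return rate (%) ≈ 10; below-median retail SKUs: SKU-5009, SKU-9341, SKU-4187. Among those, SKU-4187 has the highest units sold (≈ 2000).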